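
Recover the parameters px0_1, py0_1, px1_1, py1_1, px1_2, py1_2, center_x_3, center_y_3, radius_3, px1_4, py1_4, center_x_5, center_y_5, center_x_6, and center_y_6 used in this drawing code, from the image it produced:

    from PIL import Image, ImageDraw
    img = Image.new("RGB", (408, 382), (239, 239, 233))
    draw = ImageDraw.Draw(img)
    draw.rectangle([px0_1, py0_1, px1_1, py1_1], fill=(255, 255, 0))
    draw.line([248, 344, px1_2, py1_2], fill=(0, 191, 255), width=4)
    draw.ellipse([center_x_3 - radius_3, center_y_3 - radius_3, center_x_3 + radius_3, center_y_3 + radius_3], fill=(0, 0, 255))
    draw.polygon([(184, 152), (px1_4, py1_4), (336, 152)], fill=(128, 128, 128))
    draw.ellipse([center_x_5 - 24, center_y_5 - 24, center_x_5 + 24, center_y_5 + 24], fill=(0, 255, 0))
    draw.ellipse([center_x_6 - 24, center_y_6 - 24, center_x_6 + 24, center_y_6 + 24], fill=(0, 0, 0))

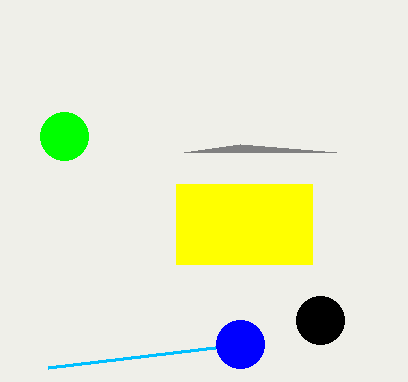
px0_1 = 176, py0_1 = 184, px1_1 = 312, py1_1 = 264, px1_2 = 48, py1_2 = 368, center_x_3 = 240, center_y_3 = 344, radius_3 = 24, px1_4 = 240, py1_4 = 144, center_x_5 = 64, center_y_5 = 136, center_x_6 = 320, center_y_6 = 320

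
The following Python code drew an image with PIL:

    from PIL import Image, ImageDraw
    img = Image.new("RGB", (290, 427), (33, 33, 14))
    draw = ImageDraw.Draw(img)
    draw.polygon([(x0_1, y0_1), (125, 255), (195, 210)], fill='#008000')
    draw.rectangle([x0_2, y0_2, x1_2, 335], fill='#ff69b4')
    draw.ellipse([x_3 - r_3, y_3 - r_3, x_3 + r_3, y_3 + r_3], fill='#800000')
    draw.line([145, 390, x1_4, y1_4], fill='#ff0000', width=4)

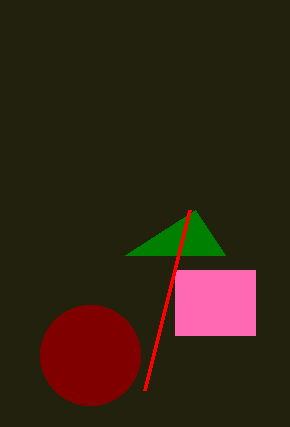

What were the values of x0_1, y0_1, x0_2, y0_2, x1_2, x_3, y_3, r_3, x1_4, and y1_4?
x0_1 = 225, y0_1 = 255, x0_2 = 175, y0_2 = 270, x1_2 = 255, x_3 = 90, y_3 = 355, r_3 = 50, x1_4 = 190, y1_4 = 210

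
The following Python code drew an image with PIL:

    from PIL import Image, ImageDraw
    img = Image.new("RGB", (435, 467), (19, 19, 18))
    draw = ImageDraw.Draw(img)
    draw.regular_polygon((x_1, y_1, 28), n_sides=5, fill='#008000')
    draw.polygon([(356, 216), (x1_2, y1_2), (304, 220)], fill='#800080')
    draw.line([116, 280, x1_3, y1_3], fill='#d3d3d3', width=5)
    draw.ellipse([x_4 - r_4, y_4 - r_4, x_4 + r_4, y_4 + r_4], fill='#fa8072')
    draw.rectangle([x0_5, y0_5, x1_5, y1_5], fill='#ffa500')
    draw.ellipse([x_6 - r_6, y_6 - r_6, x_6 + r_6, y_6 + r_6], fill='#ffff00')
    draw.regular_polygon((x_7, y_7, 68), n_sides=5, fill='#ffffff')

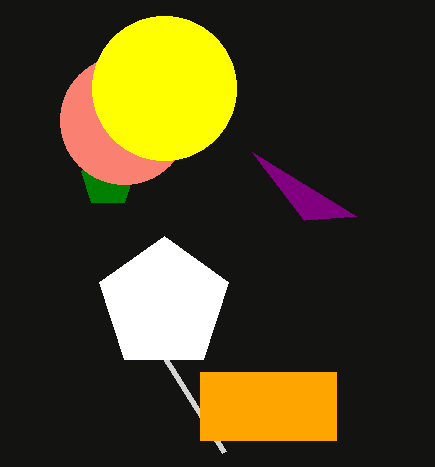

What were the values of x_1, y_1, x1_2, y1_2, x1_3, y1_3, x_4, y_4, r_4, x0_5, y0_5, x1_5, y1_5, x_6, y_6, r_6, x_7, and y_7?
x_1 = 108; y_1 = 180; x1_2 = 252; y1_2 = 152; x1_3 = 224; y1_3 = 452; x_4 = 124; y_4 = 120; r_4 = 64; x0_5 = 200; y0_5 = 372; x1_5 = 336; y1_5 = 440; x_6 = 164; y_6 = 88; r_6 = 72; x_7 = 164; y_7 = 304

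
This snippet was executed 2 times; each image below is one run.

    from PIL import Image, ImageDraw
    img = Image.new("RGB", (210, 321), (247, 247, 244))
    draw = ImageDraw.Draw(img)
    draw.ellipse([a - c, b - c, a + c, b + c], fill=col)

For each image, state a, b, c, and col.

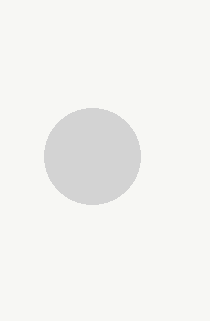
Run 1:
a = 92
b = 156
c = 48
col = 'lightgray'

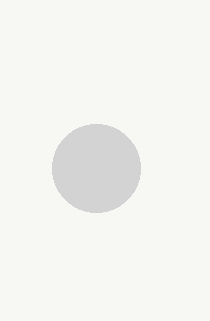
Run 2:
a = 96; b = 168; c = 44; col = 'lightgray'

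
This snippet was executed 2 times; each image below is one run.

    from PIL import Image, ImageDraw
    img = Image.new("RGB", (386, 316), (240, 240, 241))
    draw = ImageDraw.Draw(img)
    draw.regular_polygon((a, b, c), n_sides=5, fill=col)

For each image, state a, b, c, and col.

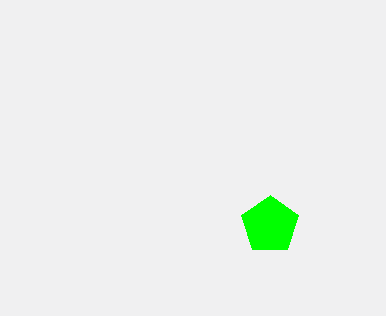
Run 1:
a = 270
b = 225
c = 30
col = 'lime'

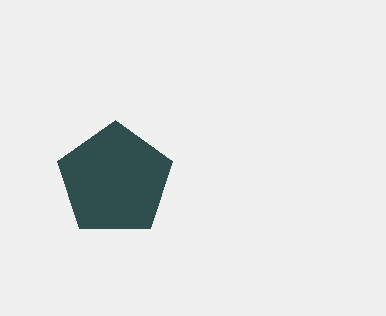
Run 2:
a = 115
b = 180
c = 60
col = 'darkslategray'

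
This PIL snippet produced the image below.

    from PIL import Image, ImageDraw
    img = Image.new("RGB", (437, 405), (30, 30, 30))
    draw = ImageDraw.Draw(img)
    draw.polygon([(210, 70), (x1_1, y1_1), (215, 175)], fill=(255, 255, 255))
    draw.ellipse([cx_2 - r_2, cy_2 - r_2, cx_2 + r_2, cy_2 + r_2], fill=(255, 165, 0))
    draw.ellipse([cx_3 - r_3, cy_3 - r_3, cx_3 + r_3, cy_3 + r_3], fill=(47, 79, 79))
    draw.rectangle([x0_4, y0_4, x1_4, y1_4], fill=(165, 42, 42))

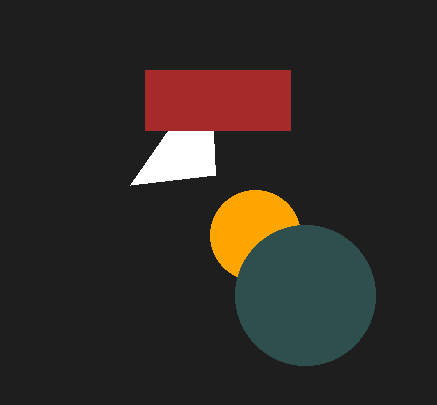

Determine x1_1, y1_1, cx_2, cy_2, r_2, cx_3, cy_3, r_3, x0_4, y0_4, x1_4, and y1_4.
x1_1 = 130; y1_1 = 185; cx_2 = 255; cy_2 = 235; r_2 = 45; cx_3 = 305; cy_3 = 295; r_3 = 70; x0_4 = 145; y0_4 = 70; x1_4 = 290; y1_4 = 130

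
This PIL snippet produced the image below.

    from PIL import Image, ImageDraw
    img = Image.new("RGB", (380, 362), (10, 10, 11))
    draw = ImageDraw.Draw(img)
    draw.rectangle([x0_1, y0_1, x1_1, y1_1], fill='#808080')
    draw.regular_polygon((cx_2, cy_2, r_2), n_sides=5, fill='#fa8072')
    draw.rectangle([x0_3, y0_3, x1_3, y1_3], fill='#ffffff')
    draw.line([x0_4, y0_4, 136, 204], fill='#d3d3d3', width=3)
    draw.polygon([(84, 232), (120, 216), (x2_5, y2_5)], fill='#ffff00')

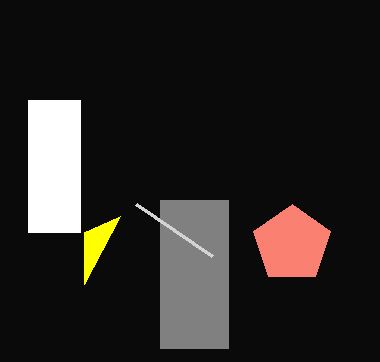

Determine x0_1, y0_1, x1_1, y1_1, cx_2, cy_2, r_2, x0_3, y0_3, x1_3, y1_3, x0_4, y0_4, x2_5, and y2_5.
x0_1 = 160
y0_1 = 200
x1_1 = 228
y1_1 = 348
cx_2 = 292
cy_2 = 244
r_2 = 40
x0_3 = 28
y0_3 = 100
x1_3 = 80
y1_3 = 232
x0_4 = 212
y0_4 = 256
x2_5 = 84
y2_5 = 284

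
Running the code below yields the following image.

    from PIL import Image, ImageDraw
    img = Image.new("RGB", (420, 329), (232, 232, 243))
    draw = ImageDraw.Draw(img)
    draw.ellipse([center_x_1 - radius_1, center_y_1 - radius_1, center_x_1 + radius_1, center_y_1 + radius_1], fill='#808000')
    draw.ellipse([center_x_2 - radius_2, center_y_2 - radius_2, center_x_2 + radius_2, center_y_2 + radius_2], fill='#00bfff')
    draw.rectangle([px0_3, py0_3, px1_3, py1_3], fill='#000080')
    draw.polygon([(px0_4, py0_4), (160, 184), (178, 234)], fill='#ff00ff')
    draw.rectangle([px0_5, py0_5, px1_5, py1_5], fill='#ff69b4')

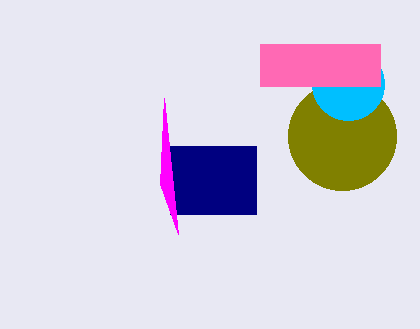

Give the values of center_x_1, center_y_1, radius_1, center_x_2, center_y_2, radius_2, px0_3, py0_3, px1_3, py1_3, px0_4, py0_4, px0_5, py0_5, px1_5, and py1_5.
center_x_1 = 342
center_y_1 = 136
radius_1 = 54
center_x_2 = 348
center_y_2 = 84
radius_2 = 36
px0_3 = 170
py0_3 = 146
px1_3 = 256
py1_3 = 214
px0_4 = 164
py0_4 = 98
px0_5 = 260
py0_5 = 44
px1_5 = 380
py1_5 = 86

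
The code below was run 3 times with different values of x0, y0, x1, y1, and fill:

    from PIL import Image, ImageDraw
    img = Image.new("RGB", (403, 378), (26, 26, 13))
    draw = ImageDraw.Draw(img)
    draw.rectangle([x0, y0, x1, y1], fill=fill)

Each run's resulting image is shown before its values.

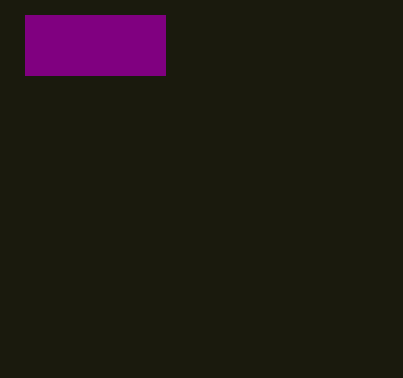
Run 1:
x0 = 25; y0 = 15; x1 = 165; y1 = 75; fill = 'purple'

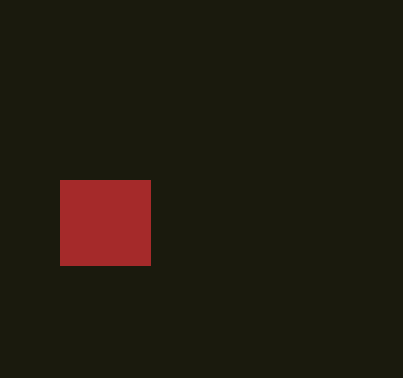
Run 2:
x0 = 60
y0 = 180
x1 = 150
y1 = 265
fill = 'brown'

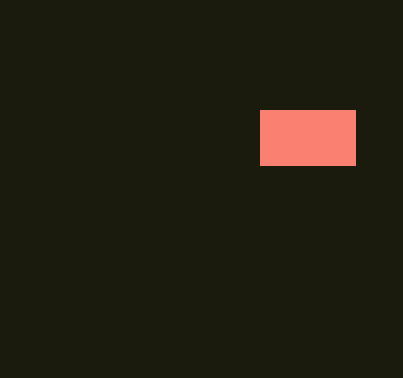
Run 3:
x0 = 260
y0 = 110
x1 = 355
y1 = 165
fill = 'salmon'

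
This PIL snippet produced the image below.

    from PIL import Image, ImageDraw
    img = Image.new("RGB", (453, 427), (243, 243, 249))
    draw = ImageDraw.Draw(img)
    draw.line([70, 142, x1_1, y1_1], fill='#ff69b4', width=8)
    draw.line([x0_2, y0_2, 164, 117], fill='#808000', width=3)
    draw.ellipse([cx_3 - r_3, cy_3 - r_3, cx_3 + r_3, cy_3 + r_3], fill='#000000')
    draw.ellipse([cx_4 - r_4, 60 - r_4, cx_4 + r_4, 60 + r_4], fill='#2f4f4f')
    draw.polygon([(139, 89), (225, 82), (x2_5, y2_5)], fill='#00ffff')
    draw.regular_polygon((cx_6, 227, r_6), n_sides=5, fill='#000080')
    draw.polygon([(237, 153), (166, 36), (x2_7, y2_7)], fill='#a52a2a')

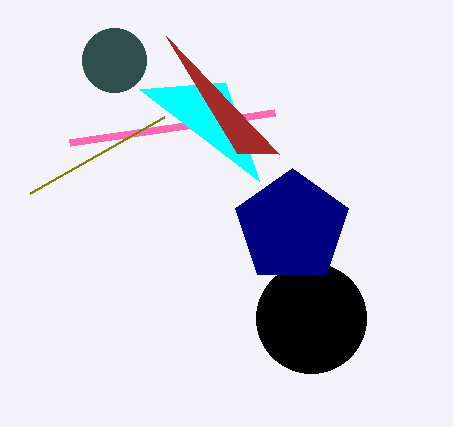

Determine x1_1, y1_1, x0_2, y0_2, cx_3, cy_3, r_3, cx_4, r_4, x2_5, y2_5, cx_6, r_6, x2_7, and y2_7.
x1_1 = 275; y1_1 = 112; x0_2 = 30; y0_2 = 193; cx_3 = 311; cy_3 = 318; r_3 = 55; cx_4 = 114; r_4 = 32; x2_5 = 259; y2_5 = 181; cx_6 = 292; r_6 = 59; x2_7 = 279; y2_7 = 154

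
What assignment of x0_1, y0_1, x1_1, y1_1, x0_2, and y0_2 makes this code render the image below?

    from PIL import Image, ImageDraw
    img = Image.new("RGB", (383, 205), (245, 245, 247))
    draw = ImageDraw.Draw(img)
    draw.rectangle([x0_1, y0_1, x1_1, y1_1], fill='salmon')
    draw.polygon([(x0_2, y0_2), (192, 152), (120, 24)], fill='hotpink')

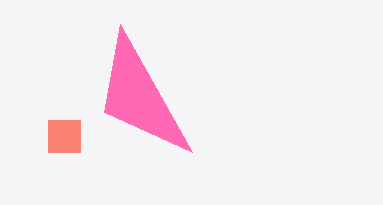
x0_1 = 48; y0_1 = 120; x1_1 = 80; y1_1 = 152; x0_2 = 104; y0_2 = 112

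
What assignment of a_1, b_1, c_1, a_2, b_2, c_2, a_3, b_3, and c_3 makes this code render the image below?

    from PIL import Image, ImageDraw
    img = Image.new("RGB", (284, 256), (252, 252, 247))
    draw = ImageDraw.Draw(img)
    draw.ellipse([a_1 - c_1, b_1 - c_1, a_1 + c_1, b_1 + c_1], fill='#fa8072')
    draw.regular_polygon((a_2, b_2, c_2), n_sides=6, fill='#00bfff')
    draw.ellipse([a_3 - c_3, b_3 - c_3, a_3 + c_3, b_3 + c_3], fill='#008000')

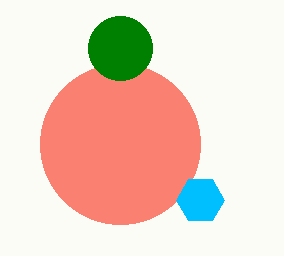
a_1 = 120, b_1 = 144, c_1 = 80, a_2 = 200, b_2 = 200, c_2 = 24, a_3 = 120, b_3 = 48, c_3 = 32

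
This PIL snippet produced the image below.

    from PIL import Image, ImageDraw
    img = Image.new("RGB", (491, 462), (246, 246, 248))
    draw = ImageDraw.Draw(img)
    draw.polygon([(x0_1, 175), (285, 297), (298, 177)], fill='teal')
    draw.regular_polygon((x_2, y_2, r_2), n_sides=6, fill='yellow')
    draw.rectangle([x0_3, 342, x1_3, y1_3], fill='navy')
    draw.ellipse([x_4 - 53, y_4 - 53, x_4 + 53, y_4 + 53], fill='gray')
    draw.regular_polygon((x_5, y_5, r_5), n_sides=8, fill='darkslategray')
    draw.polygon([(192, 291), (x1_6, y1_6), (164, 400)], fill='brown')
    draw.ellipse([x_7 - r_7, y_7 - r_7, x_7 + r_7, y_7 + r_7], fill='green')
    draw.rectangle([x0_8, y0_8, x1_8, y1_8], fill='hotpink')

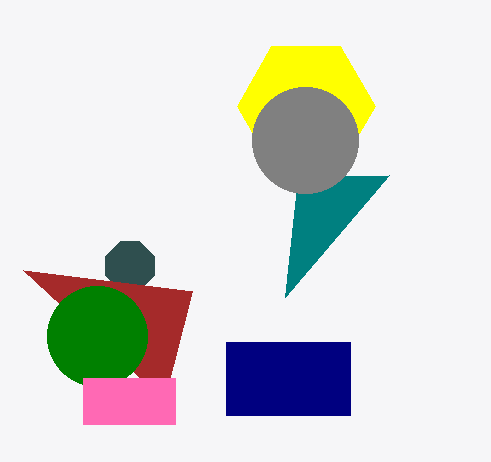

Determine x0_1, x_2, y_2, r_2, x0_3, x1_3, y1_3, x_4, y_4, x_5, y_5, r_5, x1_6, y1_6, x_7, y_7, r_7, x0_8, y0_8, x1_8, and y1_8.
x0_1 = 389
x_2 = 306
y_2 = 106
r_2 = 69
x0_3 = 226
x1_3 = 350
y1_3 = 415
x_4 = 305
y_4 = 140
x_5 = 130
y_5 = 266
r_5 = 26
x1_6 = 23
y1_6 = 270
x_7 = 97
y_7 = 336
r_7 = 50
x0_8 = 83
y0_8 = 378
x1_8 = 175
y1_8 = 424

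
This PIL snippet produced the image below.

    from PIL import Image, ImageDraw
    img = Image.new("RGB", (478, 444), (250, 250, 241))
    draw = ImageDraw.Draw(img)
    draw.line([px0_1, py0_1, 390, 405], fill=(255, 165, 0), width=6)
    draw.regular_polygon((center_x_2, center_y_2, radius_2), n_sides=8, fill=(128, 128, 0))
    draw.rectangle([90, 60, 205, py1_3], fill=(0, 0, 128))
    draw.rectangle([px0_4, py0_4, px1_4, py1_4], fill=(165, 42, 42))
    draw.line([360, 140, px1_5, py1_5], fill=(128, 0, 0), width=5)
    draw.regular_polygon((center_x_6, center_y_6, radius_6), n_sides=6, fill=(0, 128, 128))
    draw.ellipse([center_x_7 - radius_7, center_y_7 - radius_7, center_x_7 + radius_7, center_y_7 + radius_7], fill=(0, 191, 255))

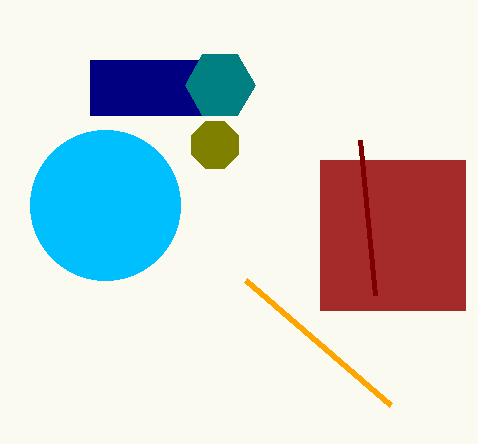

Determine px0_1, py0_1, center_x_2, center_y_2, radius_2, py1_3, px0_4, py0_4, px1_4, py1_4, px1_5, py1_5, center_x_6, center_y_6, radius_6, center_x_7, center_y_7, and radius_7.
px0_1 = 245; py0_1 = 280; center_x_2 = 215; center_y_2 = 145; radius_2 = 25; py1_3 = 115; px0_4 = 320; py0_4 = 160; px1_4 = 465; py1_4 = 310; px1_5 = 375; py1_5 = 295; center_x_6 = 220; center_y_6 = 85; radius_6 = 35; center_x_7 = 105; center_y_7 = 205; radius_7 = 75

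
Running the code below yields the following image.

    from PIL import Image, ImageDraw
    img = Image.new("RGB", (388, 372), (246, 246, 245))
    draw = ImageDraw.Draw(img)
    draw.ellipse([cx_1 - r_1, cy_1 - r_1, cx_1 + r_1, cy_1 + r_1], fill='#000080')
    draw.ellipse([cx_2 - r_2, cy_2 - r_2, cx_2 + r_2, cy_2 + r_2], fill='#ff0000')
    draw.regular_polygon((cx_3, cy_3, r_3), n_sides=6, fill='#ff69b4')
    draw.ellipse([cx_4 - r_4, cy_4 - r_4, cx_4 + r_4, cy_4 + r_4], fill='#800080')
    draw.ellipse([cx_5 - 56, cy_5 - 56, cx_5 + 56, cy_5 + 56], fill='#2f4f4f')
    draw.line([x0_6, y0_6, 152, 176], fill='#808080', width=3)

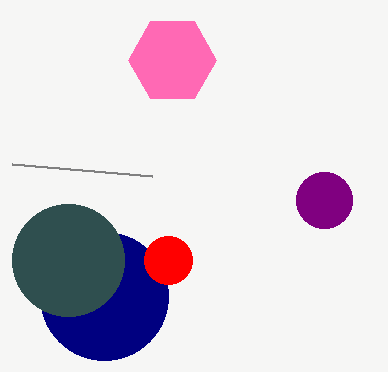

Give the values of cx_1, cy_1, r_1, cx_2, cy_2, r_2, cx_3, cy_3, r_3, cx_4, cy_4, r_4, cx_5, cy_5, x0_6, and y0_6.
cx_1 = 104; cy_1 = 296; r_1 = 64; cx_2 = 168; cy_2 = 260; r_2 = 24; cx_3 = 172; cy_3 = 60; r_3 = 44; cx_4 = 324; cy_4 = 200; r_4 = 28; cx_5 = 68; cy_5 = 260; x0_6 = 12; y0_6 = 164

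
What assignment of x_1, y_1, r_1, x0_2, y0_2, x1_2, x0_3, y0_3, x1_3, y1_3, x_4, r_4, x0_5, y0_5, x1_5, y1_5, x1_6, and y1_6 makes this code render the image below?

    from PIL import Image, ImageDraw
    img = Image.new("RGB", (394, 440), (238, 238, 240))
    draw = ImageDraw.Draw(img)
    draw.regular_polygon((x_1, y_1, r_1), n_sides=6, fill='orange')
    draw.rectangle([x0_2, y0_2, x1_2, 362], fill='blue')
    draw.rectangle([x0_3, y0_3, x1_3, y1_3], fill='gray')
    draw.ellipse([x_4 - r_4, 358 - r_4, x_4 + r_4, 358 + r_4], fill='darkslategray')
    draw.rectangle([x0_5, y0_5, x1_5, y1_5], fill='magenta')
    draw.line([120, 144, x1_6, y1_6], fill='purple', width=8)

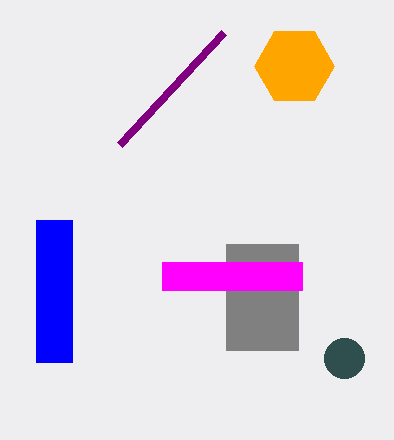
x_1 = 294; y_1 = 66; r_1 = 40; x0_2 = 36; y0_2 = 220; x1_2 = 72; x0_3 = 226; y0_3 = 244; x1_3 = 298; y1_3 = 350; x_4 = 344; r_4 = 20; x0_5 = 162; y0_5 = 262; x1_5 = 302; y1_5 = 290; x1_6 = 224; y1_6 = 32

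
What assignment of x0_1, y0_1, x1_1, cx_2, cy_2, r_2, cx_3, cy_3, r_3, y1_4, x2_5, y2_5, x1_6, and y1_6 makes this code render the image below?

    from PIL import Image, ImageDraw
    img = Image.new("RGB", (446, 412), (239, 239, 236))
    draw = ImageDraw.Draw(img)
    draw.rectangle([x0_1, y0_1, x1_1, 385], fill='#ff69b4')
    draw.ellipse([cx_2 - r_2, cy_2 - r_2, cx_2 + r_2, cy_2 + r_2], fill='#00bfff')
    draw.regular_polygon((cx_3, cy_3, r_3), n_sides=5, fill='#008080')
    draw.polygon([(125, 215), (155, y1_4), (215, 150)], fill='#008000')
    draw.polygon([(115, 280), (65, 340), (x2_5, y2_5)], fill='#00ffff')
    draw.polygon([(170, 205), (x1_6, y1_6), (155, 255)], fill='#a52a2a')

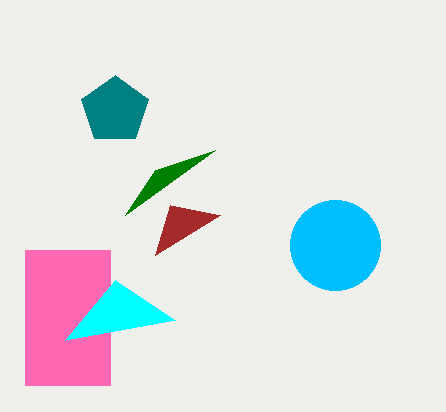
x0_1 = 25, y0_1 = 250, x1_1 = 110, cx_2 = 335, cy_2 = 245, r_2 = 45, cx_3 = 115, cy_3 = 110, r_3 = 35, y1_4 = 170, x2_5 = 175, y2_5 = 320, x1_6 = 220, y1_6 = 215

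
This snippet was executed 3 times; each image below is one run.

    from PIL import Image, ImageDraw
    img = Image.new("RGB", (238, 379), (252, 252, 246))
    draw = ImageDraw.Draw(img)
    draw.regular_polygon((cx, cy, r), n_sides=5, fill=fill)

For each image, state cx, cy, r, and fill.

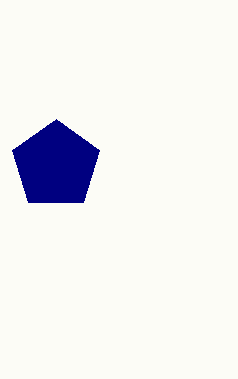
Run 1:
cx = 56; cy = 165; r = 46; fill = 'navy'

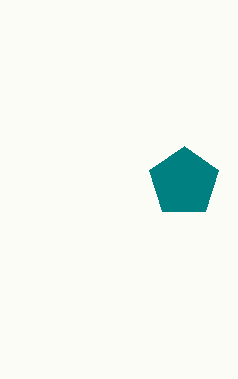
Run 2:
cx = 184, cy = 182, r = 36, fill = 'teal'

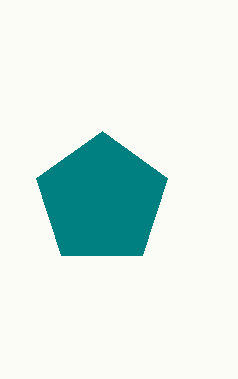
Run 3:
cx = 102, cy = 200, r = 69, fill = 'teal'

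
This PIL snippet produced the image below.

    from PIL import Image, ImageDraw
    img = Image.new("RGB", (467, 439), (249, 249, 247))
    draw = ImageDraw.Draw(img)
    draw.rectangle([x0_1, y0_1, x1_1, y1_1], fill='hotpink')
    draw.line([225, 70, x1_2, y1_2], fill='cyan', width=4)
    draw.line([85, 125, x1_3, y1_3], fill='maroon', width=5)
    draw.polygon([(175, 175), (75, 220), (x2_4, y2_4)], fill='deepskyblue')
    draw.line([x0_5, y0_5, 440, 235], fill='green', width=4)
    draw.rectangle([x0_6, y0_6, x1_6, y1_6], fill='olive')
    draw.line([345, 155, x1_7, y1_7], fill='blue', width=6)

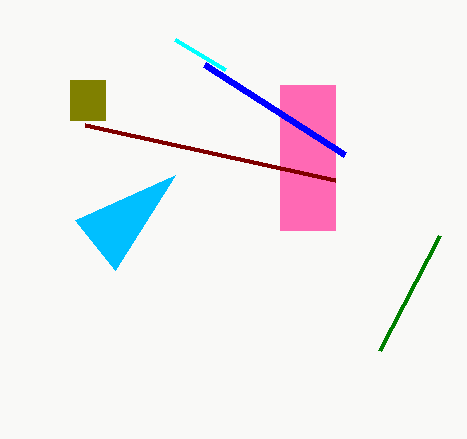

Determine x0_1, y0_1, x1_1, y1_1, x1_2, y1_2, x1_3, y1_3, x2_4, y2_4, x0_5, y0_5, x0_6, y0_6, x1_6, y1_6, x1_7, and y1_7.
x0_1 = 280, y0_1 = 85, x1_1 = 335, y1_1 = 230, x1_2 = 175, y1_2 = 40, x1_3 = 335, y1_3 = 180, x2_4 = 115, y2_4 = 270, x0_5 = 380, y0_5 = 350, x0_6 = 70, y0_6 = 80, x1_6 = 105, y1_6 = 120, x1_7 = 205, y1_7 = 65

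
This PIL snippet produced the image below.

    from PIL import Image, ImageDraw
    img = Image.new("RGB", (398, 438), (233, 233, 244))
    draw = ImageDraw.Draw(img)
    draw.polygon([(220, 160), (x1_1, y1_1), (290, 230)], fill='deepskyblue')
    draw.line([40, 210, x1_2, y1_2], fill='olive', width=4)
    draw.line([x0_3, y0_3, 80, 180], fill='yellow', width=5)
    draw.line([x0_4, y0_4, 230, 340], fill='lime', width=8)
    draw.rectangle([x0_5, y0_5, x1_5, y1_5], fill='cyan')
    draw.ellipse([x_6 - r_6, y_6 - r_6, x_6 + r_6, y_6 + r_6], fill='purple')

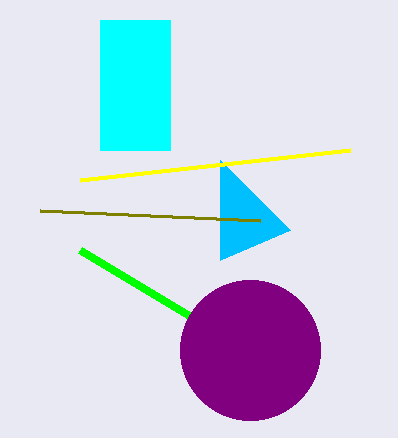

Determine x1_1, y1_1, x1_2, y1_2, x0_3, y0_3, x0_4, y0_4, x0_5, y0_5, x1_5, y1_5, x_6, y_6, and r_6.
x1_1 = 220, y1_1 = 260, x1_2 = 260, y1_2 = 220, x0_3 = 350, y0_3 = 150, x0_4 = 80, y0_4 = 250, x0_5 = 100, y0_5 = 20, x1_5 = 170, y1_5 = 150, x_6 = 250, y_6 = 350, r_6 = 70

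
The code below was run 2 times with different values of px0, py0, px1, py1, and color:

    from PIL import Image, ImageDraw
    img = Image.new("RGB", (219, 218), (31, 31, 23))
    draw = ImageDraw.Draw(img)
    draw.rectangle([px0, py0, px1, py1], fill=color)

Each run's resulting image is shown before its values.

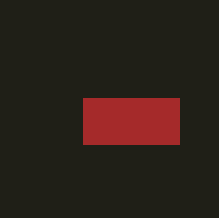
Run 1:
px0 = 83, py0 = 98, px1 = 179, py1 = 144, color = 'brown'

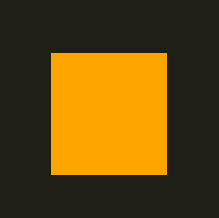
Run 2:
px0 = 51; py0 = 53; px1 = 166; py1 = 174; color = 'orange'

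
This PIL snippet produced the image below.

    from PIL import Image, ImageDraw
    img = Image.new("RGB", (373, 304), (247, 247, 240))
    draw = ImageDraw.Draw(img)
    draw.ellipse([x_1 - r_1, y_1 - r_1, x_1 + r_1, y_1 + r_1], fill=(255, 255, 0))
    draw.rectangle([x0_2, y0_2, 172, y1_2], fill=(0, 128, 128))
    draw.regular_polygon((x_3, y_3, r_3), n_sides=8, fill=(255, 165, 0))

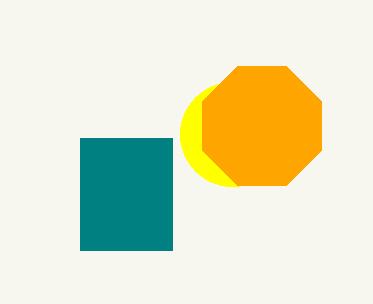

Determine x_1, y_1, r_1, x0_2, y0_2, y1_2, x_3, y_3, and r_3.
x_1 = 232, y_1 = 134, r_1 = 52, x0_2 = 80, y0_2 = 138, y1_2 = 250, x_3 = 262, y_3 = 126, r_3 = 64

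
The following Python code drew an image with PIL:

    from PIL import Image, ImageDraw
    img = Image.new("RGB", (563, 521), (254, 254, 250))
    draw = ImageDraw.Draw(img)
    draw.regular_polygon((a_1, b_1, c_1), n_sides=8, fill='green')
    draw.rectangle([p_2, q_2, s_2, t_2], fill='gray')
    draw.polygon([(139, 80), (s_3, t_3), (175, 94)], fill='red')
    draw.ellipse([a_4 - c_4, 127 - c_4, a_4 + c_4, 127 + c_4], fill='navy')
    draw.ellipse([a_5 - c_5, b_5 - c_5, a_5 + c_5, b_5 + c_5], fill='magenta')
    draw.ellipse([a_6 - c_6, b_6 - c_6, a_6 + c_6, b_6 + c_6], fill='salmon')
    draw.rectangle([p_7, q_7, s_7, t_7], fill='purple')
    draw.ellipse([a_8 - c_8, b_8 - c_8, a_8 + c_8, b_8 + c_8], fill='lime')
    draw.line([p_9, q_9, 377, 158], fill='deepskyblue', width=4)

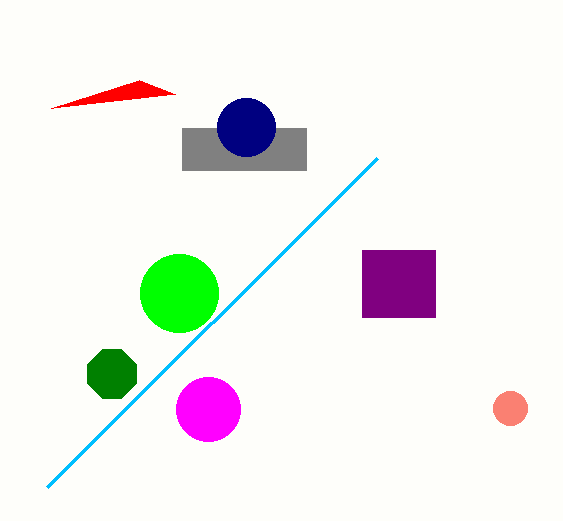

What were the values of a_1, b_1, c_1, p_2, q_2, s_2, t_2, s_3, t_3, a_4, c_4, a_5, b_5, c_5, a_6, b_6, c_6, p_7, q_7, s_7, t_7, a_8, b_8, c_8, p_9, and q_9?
a_1 = 112; b_1 = 374; c_1 = 26; p_2 = 182; q_2 = 128; s_2 = 306; t_2 = 170; s_3 = 51; t_3 = 108; a_4 = 246; c_4 = 29; a_5 = 208; b_5 = 409; c_5 = 32; a_6 = 510; b_6 = 408; c_6 = 17; p_7 = 362; q_7 = 250; s_7 = 435; t_7 = 317; a_8 = 179; b_8 = 293; c_8 = 39; p_9 = 47; q_9 = 487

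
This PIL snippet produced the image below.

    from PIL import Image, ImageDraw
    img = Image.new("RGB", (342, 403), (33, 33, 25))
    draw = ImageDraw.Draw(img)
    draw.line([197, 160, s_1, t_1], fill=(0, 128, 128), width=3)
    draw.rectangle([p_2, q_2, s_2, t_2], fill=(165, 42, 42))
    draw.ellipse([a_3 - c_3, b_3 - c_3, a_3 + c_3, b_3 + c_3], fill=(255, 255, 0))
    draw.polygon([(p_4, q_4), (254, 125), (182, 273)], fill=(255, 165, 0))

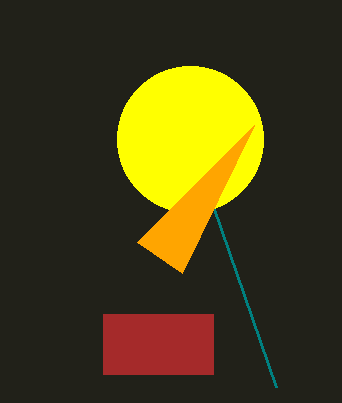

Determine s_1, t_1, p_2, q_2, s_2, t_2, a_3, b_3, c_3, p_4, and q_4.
s_1 = 276
t_1 = 387
p_2 = 103
q_2 = 314
s_2 = 213
t_2 = 374
a_3 = 190
b_3 = 139
c_3 = 73
p_4 = 137
q_4 = 242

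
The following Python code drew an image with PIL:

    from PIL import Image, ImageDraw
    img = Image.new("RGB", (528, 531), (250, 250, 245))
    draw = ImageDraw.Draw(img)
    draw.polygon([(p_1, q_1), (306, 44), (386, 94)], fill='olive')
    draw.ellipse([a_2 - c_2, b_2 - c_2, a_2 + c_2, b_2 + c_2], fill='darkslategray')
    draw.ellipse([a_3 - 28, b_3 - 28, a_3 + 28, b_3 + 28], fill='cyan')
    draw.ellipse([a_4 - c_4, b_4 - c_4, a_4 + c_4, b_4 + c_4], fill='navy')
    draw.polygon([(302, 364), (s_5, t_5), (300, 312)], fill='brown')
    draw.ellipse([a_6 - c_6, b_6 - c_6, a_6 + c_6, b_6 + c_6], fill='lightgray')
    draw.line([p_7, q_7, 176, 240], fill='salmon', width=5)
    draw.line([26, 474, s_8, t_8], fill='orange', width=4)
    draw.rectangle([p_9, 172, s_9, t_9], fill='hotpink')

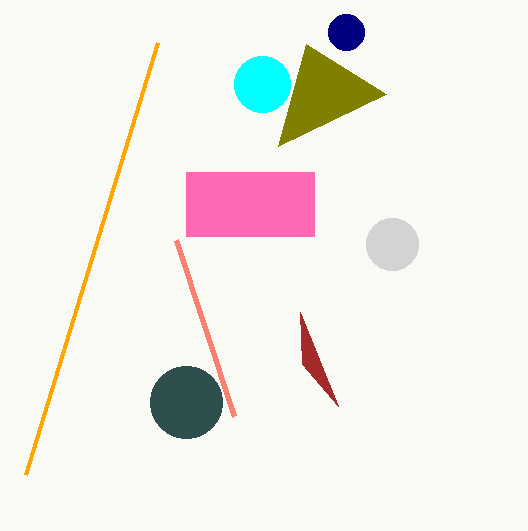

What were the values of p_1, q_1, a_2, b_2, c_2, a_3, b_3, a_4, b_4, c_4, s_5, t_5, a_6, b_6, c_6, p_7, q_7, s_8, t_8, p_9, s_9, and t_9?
p_1 = 278; q_1 = 146; a_2 = 186; b_2 = 402; c_2 = 36; a_3 = 262; b_3 = 84; a_4 = 346; b_4 = 32; c_4 = 18; s_5 = 338; t_5 = 406; a_6 = 392; b_6 = 244; c_6 = 26; p_7 = 234; q_7 = 416; s_8 = 158; t_8 = 42; p_9 = 186; s_9 = 314; t_9 = 236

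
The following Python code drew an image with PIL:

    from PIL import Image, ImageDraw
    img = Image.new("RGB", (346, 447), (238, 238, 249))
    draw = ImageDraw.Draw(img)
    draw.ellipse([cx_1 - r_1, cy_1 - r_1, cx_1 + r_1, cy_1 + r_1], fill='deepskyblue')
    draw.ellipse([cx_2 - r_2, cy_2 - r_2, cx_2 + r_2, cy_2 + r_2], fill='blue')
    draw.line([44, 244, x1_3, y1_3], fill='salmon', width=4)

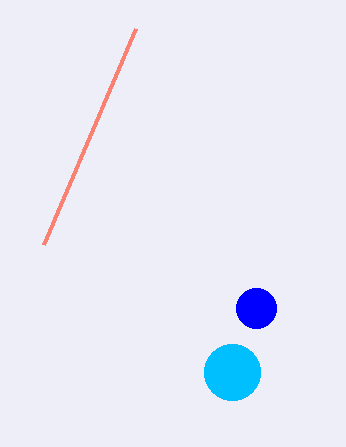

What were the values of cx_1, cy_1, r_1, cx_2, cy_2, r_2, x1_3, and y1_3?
cx_1 = 232, cy_1 = 372, r_1 = 28, cx_2 = 256, cy_2 = 308, r_2 = 20, x1_3 = 136, y1_3 = 28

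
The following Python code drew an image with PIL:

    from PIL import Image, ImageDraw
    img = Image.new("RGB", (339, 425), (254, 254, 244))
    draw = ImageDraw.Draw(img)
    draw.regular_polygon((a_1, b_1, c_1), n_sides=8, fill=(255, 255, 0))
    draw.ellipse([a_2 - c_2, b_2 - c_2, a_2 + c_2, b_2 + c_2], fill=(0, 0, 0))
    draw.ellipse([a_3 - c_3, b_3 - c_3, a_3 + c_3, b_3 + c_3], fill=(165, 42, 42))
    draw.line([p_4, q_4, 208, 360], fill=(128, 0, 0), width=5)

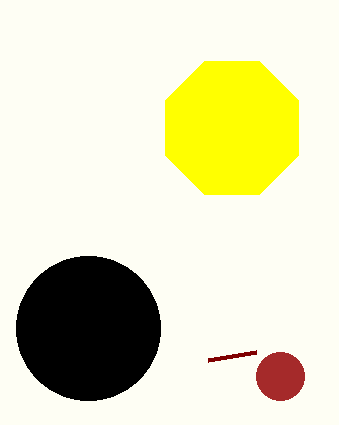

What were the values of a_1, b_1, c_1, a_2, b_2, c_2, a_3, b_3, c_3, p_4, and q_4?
a_1 = 232; b_1 = 128; c_1 = 72; a_2 = 88; b_2 = 328; c_2 = 72; a_3 = 280; b_3 = 376; c_3 = 24; p_4 = 256; q_4 = 352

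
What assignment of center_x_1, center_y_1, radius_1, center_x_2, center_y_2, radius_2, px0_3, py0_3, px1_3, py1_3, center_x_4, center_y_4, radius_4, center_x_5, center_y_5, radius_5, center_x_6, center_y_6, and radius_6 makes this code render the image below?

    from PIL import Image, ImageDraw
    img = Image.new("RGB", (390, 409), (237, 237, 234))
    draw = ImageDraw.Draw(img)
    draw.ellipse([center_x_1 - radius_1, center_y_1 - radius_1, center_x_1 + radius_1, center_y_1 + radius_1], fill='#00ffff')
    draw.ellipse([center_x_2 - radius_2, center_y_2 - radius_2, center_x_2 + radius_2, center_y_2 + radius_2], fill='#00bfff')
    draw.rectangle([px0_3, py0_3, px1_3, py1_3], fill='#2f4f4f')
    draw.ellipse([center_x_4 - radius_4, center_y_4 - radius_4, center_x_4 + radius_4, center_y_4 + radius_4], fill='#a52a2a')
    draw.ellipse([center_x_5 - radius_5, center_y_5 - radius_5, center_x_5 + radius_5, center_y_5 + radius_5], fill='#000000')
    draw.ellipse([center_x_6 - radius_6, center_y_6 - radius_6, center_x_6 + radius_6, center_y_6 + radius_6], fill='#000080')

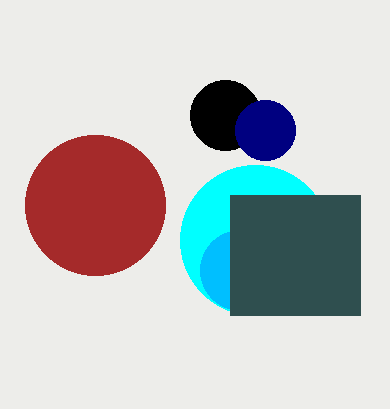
center_x_1 = 255; center_y_1 = 240; radius_1 = 75; center_x_2 = 240; center_y_2 = 270; radius_2 = 40; px0_3 = 230; py0_3 = 195; px1_3 = 360; py1_3 = 315; center_x_4 = 95; center_y_4 = 205; radius_4 = 70; center_x_5 = 225; center_y_5 = 115; radius_5 = 35; center_x_6 = 265; center_y_6 = 130; radius_6 = 30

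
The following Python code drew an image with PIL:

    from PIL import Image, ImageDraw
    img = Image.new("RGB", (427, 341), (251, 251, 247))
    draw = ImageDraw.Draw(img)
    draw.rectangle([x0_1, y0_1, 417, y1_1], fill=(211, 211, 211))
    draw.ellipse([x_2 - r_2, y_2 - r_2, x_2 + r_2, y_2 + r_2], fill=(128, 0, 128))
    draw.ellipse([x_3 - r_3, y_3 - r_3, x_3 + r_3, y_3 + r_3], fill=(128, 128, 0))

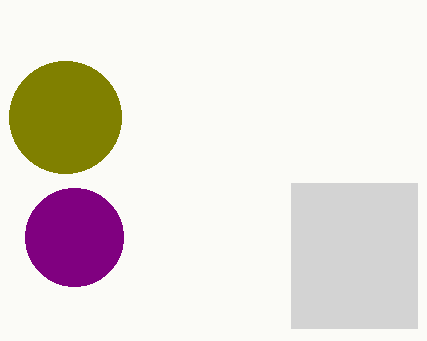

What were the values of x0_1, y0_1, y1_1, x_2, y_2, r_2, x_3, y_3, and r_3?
x0_1 = 291, y0_1 = 183, y1_1 = 328, x_2 = 74, y_2 = 237, r_2 = 49, x_3 = 65, y_3 = 117, r_3 = 56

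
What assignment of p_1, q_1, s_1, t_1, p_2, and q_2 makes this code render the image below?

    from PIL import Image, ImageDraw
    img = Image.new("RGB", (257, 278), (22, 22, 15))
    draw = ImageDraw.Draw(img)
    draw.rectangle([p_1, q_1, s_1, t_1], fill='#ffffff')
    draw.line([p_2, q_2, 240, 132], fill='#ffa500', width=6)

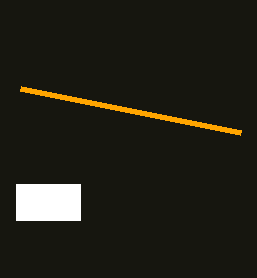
p_1 = 16; q_1 = 184; s_1 = 80; t_1 = 220; p_2 = 20; q_2 = 88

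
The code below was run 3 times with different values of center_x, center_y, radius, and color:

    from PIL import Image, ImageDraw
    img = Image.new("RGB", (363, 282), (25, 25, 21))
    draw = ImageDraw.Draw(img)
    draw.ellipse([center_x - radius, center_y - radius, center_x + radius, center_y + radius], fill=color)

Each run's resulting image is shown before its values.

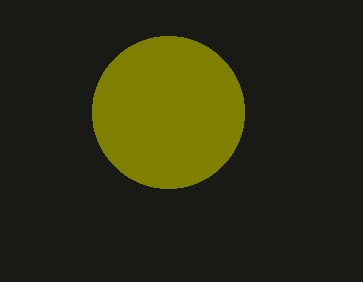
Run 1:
center_x = 168, center_y = 112, radius = 76, color = 'olive'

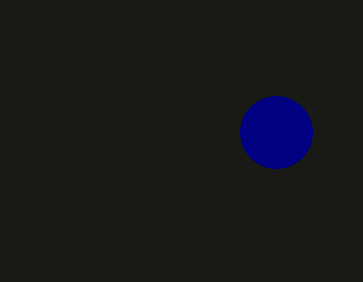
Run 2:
center_x = 276
center_y = 132
radius = 36
color = 'navy'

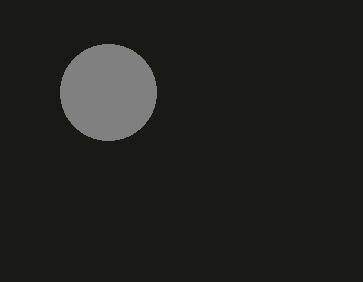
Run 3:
center_x = 108, center_y = 92, radius = 48, color = 'gray'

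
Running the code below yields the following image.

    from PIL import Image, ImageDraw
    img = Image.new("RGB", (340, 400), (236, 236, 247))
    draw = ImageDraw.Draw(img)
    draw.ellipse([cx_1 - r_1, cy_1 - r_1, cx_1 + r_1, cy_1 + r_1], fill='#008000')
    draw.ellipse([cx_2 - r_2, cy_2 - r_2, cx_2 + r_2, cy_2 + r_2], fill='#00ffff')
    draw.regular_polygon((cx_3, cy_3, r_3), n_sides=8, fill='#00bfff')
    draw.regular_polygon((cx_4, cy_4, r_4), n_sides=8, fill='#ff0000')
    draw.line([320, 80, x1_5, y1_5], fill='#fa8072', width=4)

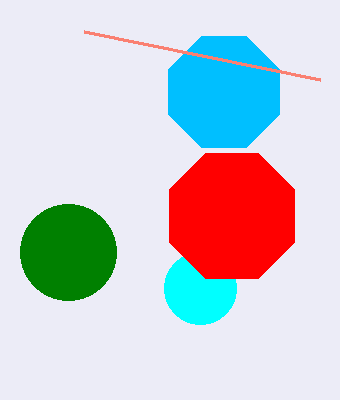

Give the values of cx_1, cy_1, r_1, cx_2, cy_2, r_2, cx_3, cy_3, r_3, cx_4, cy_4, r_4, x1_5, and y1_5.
cx_1 = 68
cy_1 = 252
r_1 = 48
cx_2 = 200
cy_2 = 288
r_2 = 36
cx_3 = 224
cy_3 = 92
r_3 = 60
cx_4 = 232
cy_4 = 216
r_4 = 68
x1_5 = 84
y1_5 = 32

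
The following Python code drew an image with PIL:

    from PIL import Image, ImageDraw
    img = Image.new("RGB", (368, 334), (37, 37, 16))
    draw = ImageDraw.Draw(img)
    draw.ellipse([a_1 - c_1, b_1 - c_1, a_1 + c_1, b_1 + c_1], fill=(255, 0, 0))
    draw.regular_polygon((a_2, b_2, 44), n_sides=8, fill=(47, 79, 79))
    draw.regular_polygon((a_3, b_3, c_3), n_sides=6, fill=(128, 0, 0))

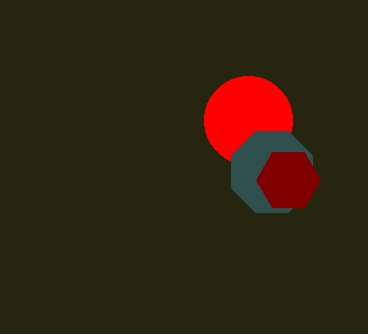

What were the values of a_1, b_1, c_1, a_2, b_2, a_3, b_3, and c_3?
a_1 = 248, b_1 = 120, c_1 = 44, a_2 = 272, b_2 = 172, a_3 = 288, b_3 = 180, c_3 = 32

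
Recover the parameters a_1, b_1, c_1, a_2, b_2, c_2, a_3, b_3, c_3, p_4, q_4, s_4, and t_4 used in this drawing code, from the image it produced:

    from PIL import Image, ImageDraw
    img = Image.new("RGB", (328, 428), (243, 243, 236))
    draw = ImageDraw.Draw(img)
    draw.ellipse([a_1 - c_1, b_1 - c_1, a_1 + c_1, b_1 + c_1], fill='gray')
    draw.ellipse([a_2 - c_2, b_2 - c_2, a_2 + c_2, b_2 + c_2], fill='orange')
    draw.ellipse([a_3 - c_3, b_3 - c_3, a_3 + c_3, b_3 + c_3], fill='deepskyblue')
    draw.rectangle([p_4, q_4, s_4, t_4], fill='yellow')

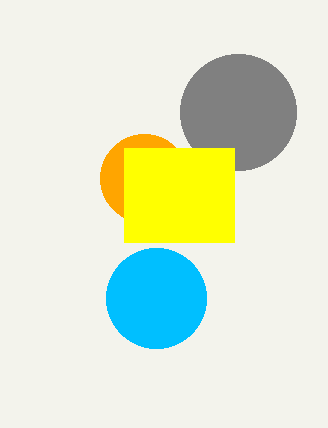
a_1 = 238
b_1 = 112
c_1 = 58
a_2 = 144
b_2 = 178
c_2 = 44
a_3 = 156
b_3 = 298
c_3 = 50
p_4 = 124
q_4 = 148
s_4 = 234
t_4 = 242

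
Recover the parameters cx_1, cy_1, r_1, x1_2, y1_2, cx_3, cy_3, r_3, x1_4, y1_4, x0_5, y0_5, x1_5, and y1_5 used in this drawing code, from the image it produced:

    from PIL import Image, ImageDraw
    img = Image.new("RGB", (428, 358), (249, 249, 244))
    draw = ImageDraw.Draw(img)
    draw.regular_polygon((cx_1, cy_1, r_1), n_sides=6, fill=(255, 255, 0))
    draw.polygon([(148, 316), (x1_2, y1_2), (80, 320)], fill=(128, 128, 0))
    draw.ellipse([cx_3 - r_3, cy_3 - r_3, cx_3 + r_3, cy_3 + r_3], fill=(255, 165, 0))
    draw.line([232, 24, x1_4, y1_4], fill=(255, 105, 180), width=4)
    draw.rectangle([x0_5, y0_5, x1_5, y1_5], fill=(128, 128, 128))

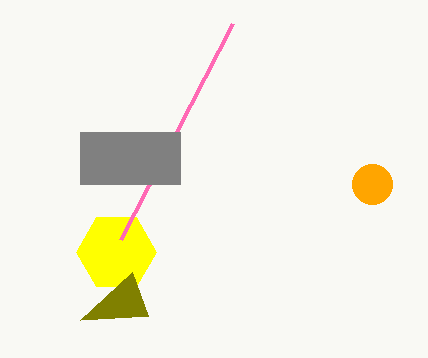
cx_1 = 116; cy_1 = 252; r_1 = 40; x1_2 = 132; y1_2 = 272; cx_3 = 372; cy_3 = 184; r_3 = 20; x1_4 = 120; y1_4 = 240; x0_5 = 80; y0_5 = 132; x1_5 = 180; y1_5 = 184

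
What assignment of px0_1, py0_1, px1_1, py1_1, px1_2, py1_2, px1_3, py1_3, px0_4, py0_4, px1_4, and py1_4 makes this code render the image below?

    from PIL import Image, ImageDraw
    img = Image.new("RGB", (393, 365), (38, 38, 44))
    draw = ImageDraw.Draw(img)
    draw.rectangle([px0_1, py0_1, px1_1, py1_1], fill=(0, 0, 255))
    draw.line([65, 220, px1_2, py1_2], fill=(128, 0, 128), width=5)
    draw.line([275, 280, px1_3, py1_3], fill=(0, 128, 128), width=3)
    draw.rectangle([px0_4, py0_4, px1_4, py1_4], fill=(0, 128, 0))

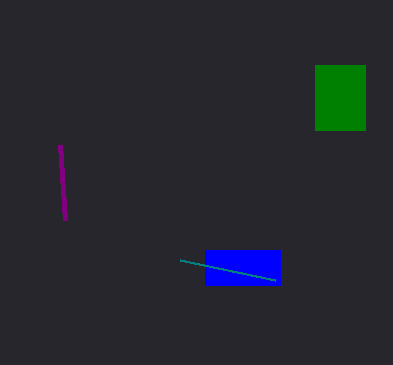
px0_1 = 205
py0_1 = 250
px1_1 = 280
py1_1 = 285
px1_2 = 60
py1_2 = 145
px1_3 = 180
py1_3 = 260
px0_4 = 315
py0_4 = 65
px1_4 = 365
py1_4 = 130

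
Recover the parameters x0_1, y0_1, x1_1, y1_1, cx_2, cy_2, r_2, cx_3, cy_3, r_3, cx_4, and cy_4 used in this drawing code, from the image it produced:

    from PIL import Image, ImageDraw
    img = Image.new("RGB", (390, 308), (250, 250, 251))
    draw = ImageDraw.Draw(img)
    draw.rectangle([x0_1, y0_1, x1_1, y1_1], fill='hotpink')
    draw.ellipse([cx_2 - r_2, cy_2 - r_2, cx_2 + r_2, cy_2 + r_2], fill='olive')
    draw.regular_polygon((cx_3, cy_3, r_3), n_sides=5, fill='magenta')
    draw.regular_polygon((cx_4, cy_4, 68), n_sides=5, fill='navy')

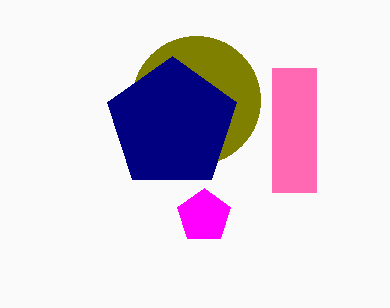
x0_1 = 272, y0_1 = 68, x1_1 = 316, y1_1 = 192, cx_2 = 196, cy_2 = 100, r_2 = 64, cx_3 = 204, cy_3 = 216, r_3 = 28, cx_4 = 172, cy_4 = 124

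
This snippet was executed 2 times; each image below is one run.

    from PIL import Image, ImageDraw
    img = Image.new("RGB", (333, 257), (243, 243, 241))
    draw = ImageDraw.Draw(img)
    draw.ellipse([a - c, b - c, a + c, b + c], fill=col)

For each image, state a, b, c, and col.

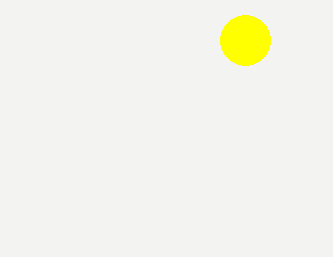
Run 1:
a = 245; b = 40; c = 25; col = 'yellow'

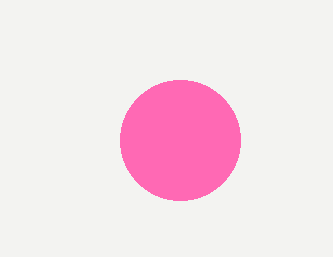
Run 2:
a = 180; b = 140; c = 60; col = 'hotpink'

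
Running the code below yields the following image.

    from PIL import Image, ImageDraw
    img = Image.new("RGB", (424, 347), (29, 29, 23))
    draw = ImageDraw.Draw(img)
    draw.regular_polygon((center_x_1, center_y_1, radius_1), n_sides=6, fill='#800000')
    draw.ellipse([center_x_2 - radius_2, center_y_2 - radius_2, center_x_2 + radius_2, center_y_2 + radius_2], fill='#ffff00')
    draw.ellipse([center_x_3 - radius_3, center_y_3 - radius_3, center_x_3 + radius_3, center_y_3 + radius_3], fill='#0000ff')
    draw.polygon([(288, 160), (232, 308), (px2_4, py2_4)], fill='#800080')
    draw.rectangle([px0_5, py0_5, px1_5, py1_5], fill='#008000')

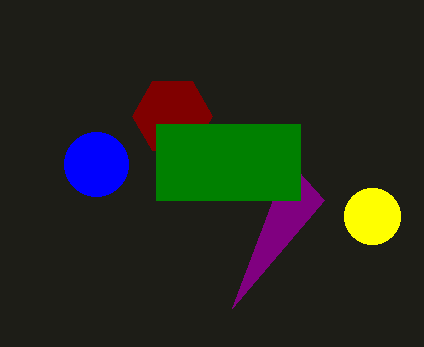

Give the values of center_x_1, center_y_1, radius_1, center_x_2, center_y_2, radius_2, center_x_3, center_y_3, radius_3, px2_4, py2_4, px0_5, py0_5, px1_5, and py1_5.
center_x_1 = 172; center_y_1 = 116; radius_1 = 40; center_x_2 = 372; center_y_2 = 216; radius_2 = 28; center_x_3 = 96; center_y_3 = 164; radius_3 = 32; px2_4 = 324; py2_4 = 200; px0_5 = 156; py0_5 = 124; px1_5 = 300; py1_5 = 200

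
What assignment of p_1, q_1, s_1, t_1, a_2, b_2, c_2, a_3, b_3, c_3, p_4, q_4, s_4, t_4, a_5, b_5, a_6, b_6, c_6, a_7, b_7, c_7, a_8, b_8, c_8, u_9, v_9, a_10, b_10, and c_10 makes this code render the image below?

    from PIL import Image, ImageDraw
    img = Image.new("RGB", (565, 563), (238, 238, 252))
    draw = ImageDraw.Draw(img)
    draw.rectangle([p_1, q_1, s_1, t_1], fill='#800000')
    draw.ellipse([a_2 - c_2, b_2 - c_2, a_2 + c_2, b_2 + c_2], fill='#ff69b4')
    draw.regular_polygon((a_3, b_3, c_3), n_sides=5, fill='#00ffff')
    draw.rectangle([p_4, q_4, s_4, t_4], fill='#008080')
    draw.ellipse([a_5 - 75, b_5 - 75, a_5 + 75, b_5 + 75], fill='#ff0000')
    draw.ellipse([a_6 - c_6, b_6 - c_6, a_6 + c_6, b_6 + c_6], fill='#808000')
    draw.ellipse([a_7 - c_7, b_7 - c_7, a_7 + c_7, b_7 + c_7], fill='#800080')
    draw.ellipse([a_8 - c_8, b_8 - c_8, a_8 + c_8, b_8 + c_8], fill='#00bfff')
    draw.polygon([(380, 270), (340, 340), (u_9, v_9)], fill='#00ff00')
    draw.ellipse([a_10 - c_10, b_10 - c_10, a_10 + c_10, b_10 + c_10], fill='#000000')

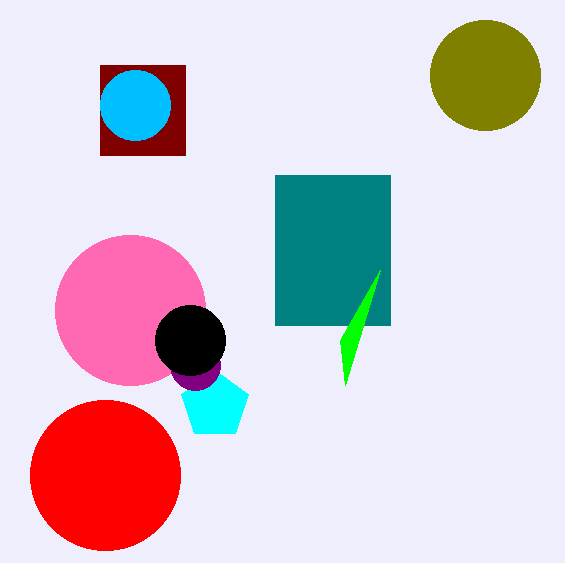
p_1 = 100
q_1 = 65
s_1 = 185
t_1 = 155
a_2 = 130
b_2 = 310
c_2 = 75
a_3 = 215
b_3 = 405
c_3 = 35
p_4 = 275
q_4 = 175
s_4 = 390
t_4 = 325
a_5 = 105
b_5 = 475
a_6 = 485
b_6 = 75
c_6 = 55
a_7 = 195
b_7 = 365
c_7 = 25
a_8 = 135
b_8 = 105
c_8 = 35
u_9 = 345
v_9 = 385
a_10 = 190
b_10 = 340
c_10 = 35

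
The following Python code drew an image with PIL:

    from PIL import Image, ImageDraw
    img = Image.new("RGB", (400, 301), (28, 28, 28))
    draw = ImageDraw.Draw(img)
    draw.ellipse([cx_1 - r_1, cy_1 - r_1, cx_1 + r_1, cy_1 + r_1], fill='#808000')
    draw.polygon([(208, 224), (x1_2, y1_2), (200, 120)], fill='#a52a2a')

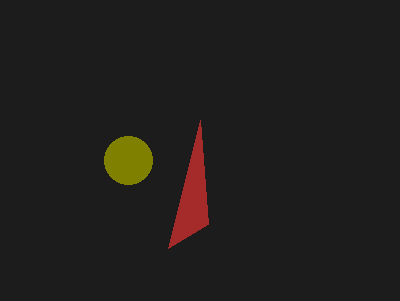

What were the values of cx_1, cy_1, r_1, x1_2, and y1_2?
cx_1 = 128
cy_1 = 160
r_1 = 24
x1_2 = 168
y1_2 = 248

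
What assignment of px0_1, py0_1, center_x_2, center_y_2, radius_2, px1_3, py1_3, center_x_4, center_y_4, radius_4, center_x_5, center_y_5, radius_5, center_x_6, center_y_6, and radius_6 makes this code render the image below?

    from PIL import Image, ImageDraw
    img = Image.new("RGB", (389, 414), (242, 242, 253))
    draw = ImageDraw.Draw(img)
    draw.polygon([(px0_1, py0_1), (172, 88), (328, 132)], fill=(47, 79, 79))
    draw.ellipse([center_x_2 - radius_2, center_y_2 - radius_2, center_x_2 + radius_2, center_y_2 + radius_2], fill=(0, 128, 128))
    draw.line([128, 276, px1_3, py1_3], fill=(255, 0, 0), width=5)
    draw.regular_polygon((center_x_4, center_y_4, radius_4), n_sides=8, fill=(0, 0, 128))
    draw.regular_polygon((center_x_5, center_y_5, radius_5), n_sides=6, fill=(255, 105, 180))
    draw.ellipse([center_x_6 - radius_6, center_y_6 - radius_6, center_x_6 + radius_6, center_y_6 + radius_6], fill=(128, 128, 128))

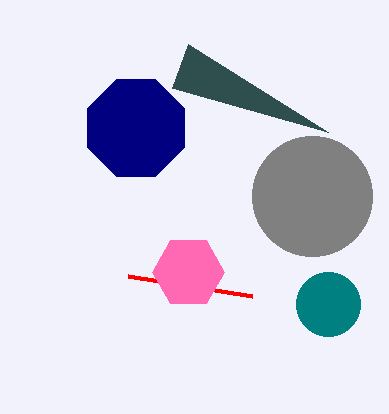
px0_1 = 188, py0_1 = 44, center_x_2 = 328, center_y_2 = 304, radius_2 = 32, px1_3 = 252, py1_3 = 296, center_x_4 = 136, center_y_4 = 128, radius_4 = 52, center_x_5 = 188, center_y_5 = 272, radius_5 = 36, center_x_6 = 312, center_y_6 = 196, radius_6 = 60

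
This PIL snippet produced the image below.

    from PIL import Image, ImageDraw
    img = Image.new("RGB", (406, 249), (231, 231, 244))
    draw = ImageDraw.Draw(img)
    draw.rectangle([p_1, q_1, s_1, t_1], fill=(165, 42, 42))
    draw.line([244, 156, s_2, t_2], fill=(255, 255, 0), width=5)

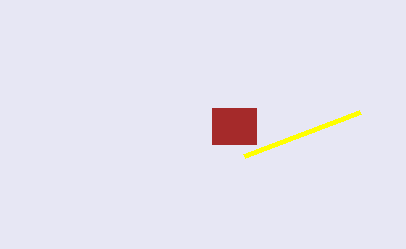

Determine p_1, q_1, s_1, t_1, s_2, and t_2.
p_1 = 212
q_1 = 108
s_1 = 256
t_1 = 144
s_2 = 360
t_2 = 112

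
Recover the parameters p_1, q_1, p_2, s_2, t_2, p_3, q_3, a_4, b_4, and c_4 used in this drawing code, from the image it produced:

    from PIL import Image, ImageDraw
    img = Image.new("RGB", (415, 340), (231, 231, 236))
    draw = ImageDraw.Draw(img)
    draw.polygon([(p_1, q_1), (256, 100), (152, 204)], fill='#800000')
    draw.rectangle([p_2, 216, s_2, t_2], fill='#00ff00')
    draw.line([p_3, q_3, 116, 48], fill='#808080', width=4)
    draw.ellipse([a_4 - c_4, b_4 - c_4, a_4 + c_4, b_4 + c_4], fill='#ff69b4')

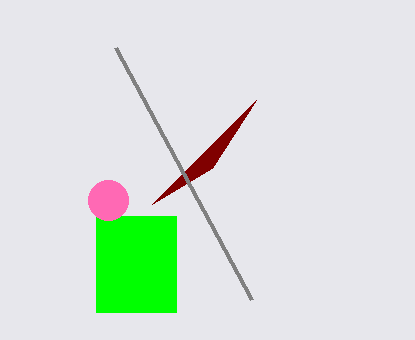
p_1 = 212, q_1 = 168, p_2 = 96, s_2 = 176, t_2 = 312, p_3 = 252, q_3 = 300, a_4 = 108, b_4 = 200, c_4 = 20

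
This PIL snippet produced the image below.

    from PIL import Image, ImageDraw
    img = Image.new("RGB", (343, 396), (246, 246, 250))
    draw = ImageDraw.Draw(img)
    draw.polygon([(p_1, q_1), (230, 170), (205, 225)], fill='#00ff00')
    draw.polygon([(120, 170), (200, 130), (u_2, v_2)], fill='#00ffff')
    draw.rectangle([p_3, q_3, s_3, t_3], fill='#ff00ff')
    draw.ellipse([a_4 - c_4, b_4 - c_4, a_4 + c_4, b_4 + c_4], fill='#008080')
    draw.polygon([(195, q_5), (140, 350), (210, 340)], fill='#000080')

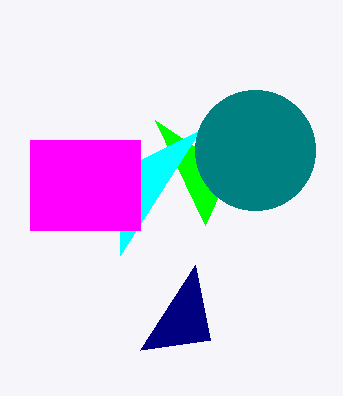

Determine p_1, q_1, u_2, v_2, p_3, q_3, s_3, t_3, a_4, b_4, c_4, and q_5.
p_1 = 155, q_1 = 120, u_2 = 120, v_2 = 255, p_3 = 30, q_3 = 140, s_3 = 140, t_3 = 230, a_4 = 255, b_4 = 150, c_4 = 60, q_5 = 265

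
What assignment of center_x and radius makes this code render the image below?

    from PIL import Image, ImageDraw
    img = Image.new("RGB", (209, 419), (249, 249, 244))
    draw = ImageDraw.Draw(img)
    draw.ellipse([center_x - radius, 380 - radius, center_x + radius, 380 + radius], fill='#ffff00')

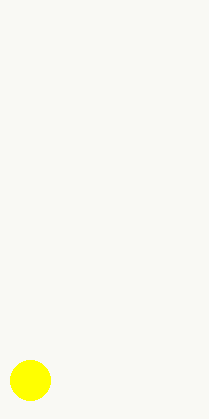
center_x = 30
radius = 20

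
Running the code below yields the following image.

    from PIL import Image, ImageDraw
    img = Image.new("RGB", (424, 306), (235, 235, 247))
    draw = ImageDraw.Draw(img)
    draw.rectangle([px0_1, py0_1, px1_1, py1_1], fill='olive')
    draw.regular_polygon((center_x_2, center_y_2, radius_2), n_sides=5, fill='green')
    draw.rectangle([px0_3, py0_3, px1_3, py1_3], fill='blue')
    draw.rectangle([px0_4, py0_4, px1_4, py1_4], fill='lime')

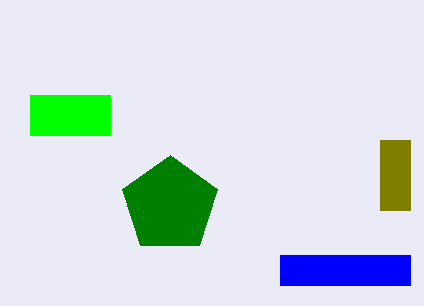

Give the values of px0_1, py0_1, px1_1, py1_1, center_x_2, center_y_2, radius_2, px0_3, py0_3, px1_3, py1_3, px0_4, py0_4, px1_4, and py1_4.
px0_1 = 380, py0_1 = 140, px1_1 = 410, py1_1 = 210, center_x_2 = 170, center_y_2 = 205, radius_2 = 50, px0_3 = 280, py0_3 = 255, px1_3 = 410, py1_3 = 285, px0_4 = 30, py0_4 = 95, px1_4 = 110, py1_4 = 135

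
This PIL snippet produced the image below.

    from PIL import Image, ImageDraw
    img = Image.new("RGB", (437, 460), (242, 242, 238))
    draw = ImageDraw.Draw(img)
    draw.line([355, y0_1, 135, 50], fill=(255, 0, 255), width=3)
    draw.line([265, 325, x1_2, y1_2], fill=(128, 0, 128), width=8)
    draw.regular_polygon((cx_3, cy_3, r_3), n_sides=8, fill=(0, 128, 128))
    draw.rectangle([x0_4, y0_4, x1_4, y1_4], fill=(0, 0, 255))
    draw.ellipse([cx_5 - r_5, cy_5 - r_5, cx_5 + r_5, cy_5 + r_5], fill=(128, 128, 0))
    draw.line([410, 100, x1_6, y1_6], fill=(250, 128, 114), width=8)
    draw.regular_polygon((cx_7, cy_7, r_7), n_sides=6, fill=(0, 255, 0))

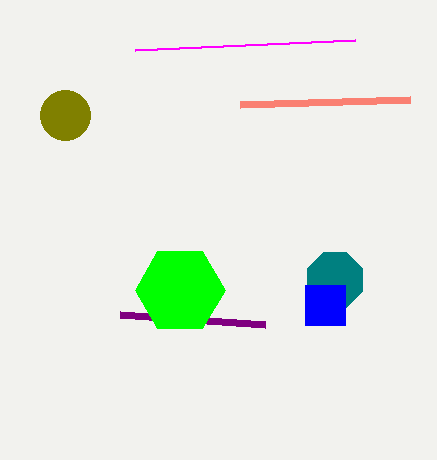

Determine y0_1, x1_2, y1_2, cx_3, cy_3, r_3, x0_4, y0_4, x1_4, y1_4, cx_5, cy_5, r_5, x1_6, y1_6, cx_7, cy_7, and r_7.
y0_1 = 40, x1_2 = 120, y1_2 = 315, cx_3 = 335, cy_3 = 280, r_3 = 30, x0_4 = 305, y0_4 = 285, x1_4 = 345, y1_4 = 325, cx_5 = 65, cy_5 = 115, r_5 = 25, x1_6 = 240, y1_6 = 105, cx_7 = 180, cy_7 = 290, r_7 = 45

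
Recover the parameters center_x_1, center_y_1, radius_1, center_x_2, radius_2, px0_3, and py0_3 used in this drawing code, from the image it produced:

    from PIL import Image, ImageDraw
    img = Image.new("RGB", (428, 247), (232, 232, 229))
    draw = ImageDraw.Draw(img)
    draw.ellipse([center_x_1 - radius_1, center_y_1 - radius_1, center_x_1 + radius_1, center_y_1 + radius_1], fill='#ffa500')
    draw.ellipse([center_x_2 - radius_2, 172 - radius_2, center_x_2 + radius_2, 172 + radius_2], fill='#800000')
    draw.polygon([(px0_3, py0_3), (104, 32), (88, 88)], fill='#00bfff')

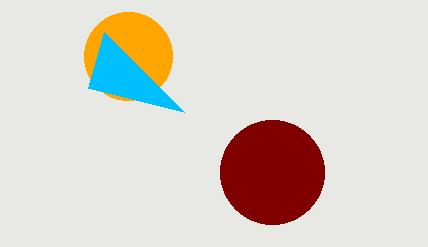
center_x_1 = 128, center_y_1 = 56, radius_1 = 44, center_x_2 = 272, radius_2 = 52, px0_3 = 184, py0_3 = 112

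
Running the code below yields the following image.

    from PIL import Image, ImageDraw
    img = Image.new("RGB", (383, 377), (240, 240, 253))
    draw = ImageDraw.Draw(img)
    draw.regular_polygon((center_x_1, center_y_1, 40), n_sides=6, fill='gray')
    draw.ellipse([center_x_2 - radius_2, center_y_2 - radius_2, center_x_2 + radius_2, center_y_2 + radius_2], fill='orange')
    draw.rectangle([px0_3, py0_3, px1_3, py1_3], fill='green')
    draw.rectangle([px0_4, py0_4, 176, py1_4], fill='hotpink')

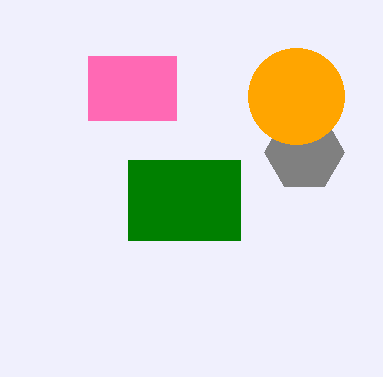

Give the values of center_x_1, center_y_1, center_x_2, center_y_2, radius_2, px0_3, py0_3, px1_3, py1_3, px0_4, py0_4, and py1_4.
center_x_1 = 304, center_y_1 = 152, center_x_2 = 296, center_y_2 = 96, radius_2 = 48, px0_3 = 128, py0_3 = 160, px1_3 = 240, py1_3 = 240, px0_4 = 88, py0_4 = 56, py1_4 = 120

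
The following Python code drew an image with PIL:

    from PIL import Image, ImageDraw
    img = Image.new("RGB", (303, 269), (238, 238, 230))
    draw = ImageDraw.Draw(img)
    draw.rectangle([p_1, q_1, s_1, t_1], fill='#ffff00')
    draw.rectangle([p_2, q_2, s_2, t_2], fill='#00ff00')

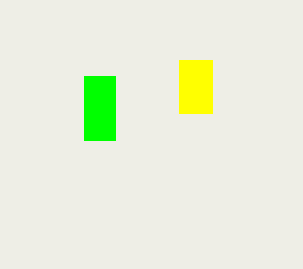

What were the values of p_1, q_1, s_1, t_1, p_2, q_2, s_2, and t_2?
p_1 = 179, q_1 = 60, s_1 = 212, t_1 = 113, p_2 = 84, q_2 = 76, s_2 = 115, t_2 = 140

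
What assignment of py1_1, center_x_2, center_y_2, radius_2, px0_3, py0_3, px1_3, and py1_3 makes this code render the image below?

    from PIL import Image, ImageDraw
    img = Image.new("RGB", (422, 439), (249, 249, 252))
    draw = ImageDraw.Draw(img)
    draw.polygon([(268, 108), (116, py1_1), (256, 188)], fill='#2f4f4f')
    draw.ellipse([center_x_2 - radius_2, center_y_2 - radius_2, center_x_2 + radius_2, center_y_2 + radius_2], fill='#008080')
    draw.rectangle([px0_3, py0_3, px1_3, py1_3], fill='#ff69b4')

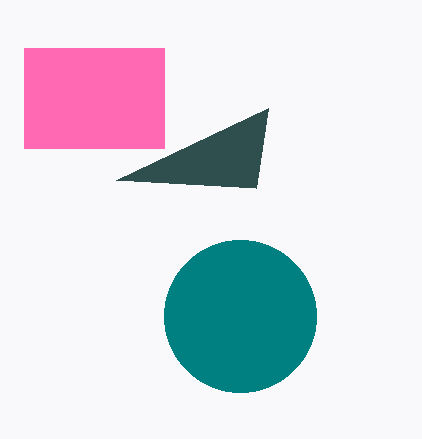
py1_1 = 180; center_x_2 = 240; center_y_2 = 316; radius_2 = 76; px0_3 = 24; py0_3 = 48; px1_3 = 164; py1_3 = 148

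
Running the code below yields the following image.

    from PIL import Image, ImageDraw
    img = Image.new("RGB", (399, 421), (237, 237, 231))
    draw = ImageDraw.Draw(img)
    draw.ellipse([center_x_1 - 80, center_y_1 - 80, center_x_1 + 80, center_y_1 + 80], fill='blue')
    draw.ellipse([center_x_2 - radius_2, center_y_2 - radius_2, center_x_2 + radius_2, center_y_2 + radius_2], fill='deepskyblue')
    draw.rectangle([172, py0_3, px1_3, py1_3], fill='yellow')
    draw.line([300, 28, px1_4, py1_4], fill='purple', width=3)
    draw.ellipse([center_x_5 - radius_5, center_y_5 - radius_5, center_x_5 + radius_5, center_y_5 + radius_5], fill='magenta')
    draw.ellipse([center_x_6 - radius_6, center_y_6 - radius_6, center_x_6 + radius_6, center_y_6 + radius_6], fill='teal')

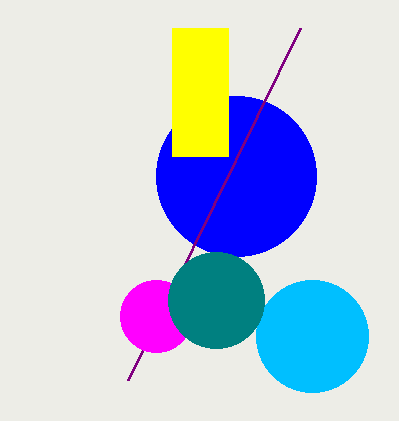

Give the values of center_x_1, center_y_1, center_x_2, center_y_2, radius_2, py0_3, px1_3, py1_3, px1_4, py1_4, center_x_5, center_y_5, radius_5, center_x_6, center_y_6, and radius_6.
center_x_1 = 236
center_y_1 = 176
center_x_2 = 312
center_y_2 = 336
radius_2 = 56
py0_3 = 28
px1_3 = 228
py1_3 = 156
px1_4 = 128
py1_4 = 380
center_x_5 = 156
center_y_5 = 316
radius_5 = 36
center_x_6 = 216
center_y_6 = 300
radius_6 = 48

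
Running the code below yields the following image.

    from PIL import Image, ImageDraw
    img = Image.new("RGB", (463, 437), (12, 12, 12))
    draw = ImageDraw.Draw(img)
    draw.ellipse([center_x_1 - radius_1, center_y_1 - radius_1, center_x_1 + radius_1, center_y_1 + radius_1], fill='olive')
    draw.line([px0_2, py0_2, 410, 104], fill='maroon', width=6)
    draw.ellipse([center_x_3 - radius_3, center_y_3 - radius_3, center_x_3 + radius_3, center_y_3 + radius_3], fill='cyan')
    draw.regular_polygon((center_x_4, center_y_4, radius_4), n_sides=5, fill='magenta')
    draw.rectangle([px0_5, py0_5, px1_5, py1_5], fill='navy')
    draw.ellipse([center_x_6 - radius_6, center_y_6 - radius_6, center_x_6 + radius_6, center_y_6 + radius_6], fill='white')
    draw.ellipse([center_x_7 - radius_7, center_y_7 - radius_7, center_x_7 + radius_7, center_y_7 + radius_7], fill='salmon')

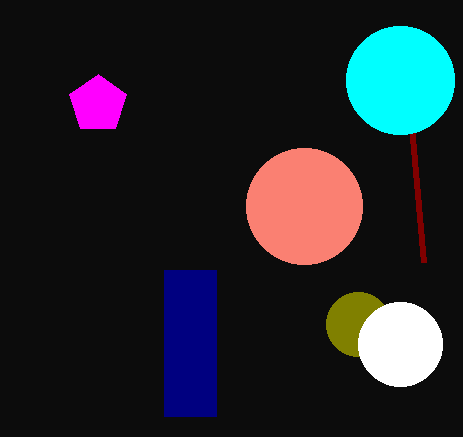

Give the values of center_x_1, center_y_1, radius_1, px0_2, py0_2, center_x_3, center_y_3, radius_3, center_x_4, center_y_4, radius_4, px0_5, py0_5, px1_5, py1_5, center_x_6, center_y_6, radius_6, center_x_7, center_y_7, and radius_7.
center_x_1 = 358
center_y_1 = 324
radius_1 = 32
px0_2 = 424
py0_2 = 262
center_x_3 = 400
center_y_3 = 80
radius_3 = 54
center_x_4 = 98
center_y_4 = 104
radius_4 = 30
px0_5 = 164
py0_5 = 270
px1_5 = 216
py1_5 = 416
center_x_6 = 400
center_y_6 = 344
radius_6 = 42
center_x_7 = 304
center_y_7 = 206
radius_7 = 58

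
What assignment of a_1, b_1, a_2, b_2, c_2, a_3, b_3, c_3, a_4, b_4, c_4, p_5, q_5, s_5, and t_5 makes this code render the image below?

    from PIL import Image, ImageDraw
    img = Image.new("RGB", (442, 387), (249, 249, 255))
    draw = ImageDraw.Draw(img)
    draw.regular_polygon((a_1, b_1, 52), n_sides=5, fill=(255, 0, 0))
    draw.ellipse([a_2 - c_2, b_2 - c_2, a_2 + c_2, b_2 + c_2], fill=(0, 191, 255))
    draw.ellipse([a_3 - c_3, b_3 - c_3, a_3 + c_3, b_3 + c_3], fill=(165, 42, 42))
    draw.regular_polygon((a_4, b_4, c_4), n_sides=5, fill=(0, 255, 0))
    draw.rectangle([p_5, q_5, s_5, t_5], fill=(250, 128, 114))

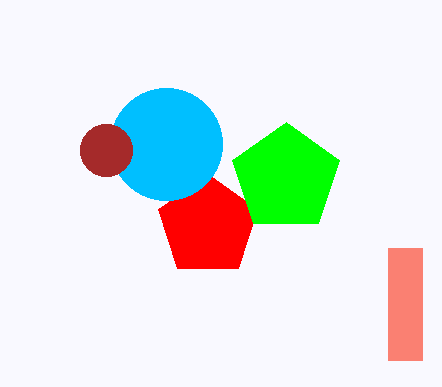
a_1 = 208, b_1 = 226, a_2 = 166, b_2 = 144, c_2 = 56, a_3 = 106, b_3 = 150, c_3 = 26, a_4 = 286, b_4 = 178, c_4 = 56, p_5 = 388, q_5 = 248, s_5 = 422, t_5 = 360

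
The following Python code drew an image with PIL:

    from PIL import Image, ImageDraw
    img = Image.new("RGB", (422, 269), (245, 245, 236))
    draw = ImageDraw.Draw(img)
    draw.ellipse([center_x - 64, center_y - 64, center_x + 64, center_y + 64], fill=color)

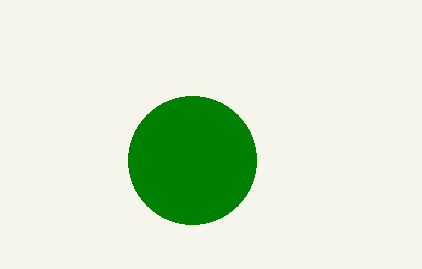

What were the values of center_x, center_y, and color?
center_x = 192
center_y = 160
color = 'green'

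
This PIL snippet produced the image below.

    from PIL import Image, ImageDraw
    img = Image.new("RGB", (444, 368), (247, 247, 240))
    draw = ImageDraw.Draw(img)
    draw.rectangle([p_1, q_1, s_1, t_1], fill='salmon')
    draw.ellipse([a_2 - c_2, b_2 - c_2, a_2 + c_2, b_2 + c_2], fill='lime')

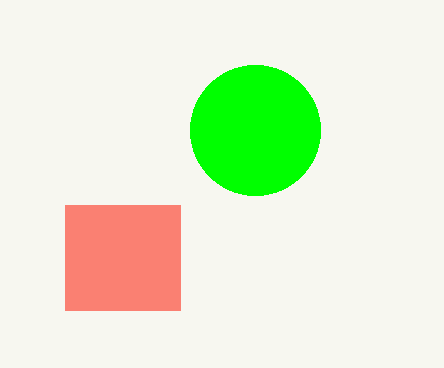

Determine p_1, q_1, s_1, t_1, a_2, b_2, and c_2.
p_1 = 65; q_1 = 205; s_1 = 180; t_1 = 310; a_2 = 255; b_2 = 130; c_2 = 65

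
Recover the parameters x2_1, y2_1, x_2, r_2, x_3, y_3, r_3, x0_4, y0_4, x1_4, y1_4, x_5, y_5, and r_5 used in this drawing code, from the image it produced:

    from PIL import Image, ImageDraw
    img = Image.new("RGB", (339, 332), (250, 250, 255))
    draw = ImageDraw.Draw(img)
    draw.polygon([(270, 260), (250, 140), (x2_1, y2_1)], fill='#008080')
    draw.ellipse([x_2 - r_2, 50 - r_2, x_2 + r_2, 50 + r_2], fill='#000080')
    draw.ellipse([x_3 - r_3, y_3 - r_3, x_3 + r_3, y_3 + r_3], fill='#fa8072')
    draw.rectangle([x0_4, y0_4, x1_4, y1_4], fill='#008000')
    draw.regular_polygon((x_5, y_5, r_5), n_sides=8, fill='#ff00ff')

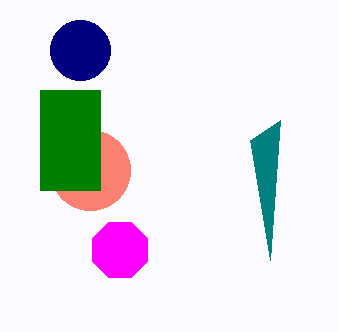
x2_1 = 280; y2_1 = 120; x_2 = 80; r_2 = 30; x_3 = 90; y_3 = 170; r_3 = 40; x0_4 = 40; y0_4 = 90; x1_4 = 100; y1_4 = 190; x_5 = 120; y_5 = 250; r_5 = 30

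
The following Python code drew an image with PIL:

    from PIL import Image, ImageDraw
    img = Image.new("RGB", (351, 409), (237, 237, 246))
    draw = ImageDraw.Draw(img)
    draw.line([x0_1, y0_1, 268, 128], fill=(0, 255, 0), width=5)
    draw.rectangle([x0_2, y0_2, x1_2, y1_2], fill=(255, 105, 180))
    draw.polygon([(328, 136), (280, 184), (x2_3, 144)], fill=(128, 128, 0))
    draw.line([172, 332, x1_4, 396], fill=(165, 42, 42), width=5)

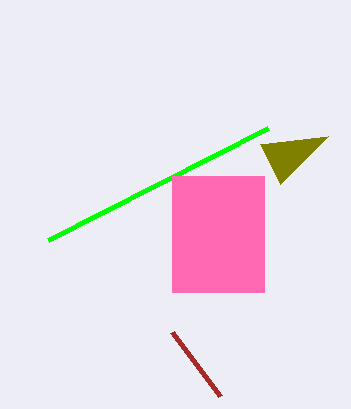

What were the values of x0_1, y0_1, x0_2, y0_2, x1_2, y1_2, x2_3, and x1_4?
x0_1 = 48
y0_1 = 240
x0_2 = 172
y0_2 = 176
x1_2 = 264
y1_2 = 292
x2_3 = 260
x1_4 = 220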